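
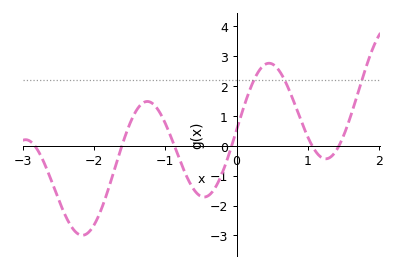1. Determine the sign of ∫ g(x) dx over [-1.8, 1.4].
positive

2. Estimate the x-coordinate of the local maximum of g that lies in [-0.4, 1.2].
0.5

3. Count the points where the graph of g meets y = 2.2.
3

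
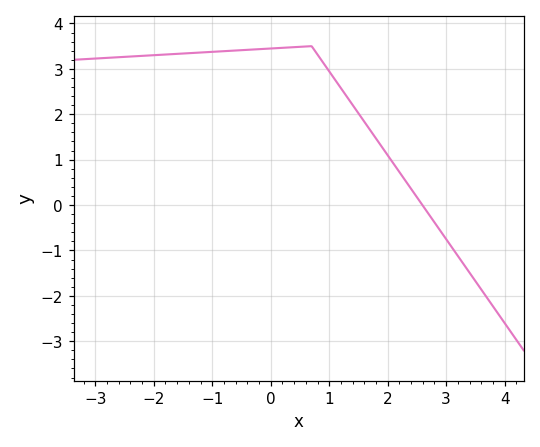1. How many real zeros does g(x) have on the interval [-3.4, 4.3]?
1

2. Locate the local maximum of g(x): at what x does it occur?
0.6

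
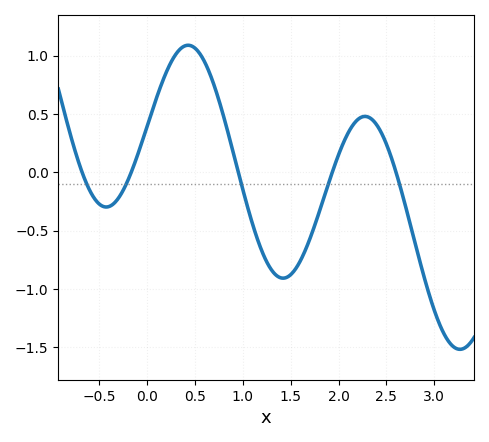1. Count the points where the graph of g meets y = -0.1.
5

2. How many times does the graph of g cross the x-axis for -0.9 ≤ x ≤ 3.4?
5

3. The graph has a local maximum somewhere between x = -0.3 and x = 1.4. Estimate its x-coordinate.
0.4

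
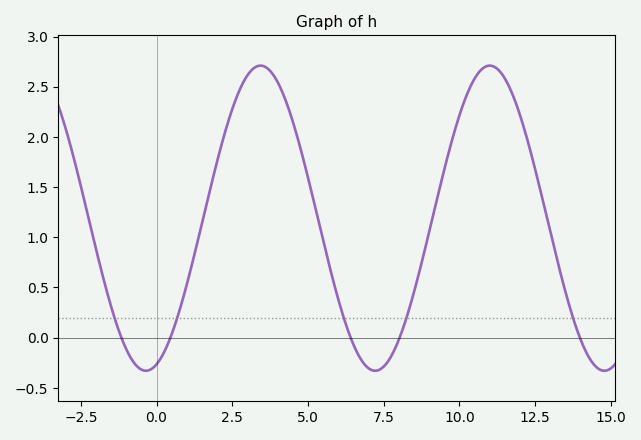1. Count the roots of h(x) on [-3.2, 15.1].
5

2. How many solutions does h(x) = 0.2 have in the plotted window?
5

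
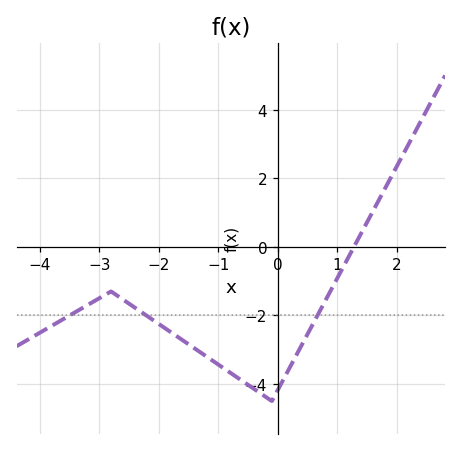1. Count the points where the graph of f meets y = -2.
3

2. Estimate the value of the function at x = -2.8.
-1.2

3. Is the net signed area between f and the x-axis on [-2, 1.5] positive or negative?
negative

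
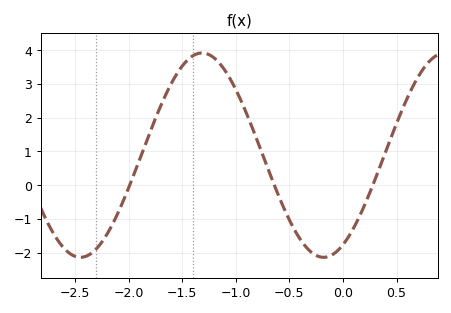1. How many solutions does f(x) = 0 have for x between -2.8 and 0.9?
3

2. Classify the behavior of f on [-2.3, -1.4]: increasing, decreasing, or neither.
increasing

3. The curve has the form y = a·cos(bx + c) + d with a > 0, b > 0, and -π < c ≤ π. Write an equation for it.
y = 3.03cos(2.77x - 2.64) + 0.89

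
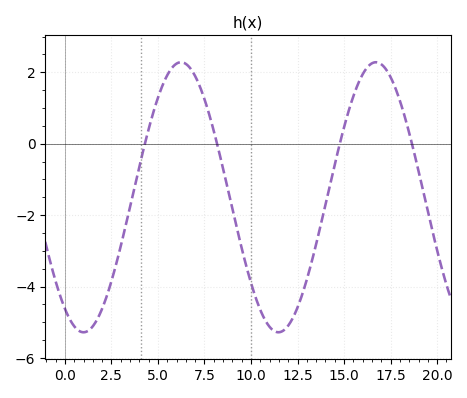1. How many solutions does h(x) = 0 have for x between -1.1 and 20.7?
4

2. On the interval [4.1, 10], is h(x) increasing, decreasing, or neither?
neither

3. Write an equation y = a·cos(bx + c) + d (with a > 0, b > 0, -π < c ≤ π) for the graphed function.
y = 3.78cos(0.6x + 2.54) - 1.5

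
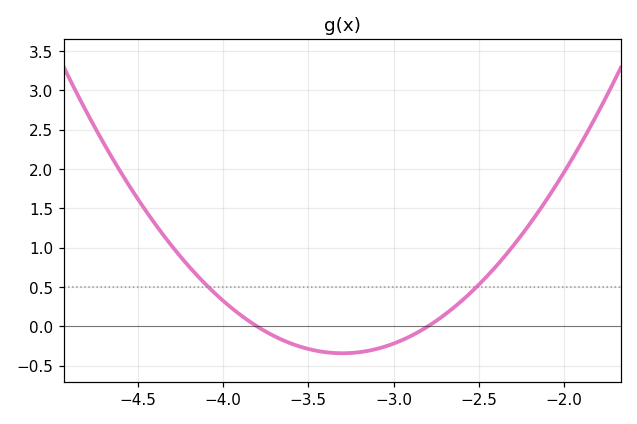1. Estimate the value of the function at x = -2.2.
1.3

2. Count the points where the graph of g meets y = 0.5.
2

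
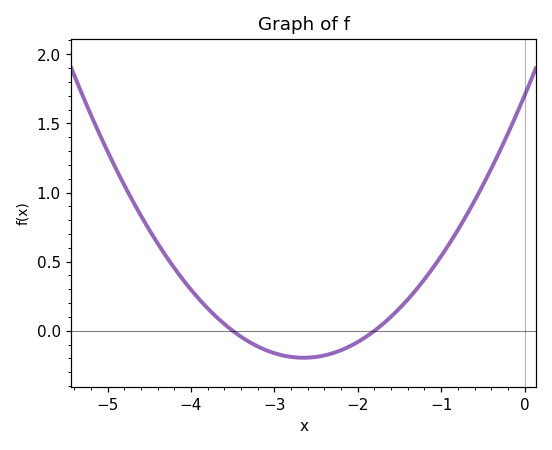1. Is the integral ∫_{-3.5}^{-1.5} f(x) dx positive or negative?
negative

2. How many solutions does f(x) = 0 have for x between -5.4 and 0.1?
2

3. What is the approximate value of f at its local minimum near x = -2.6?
-0.195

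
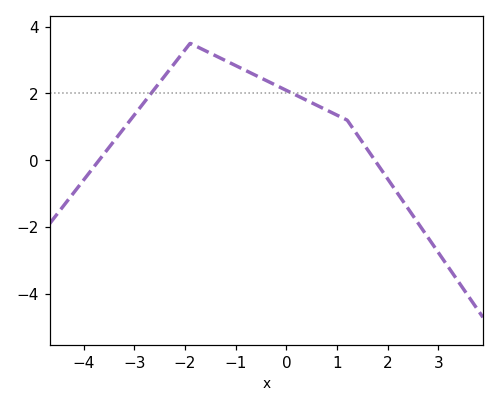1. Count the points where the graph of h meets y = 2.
2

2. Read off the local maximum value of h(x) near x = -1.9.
3.4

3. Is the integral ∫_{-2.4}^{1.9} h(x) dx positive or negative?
positive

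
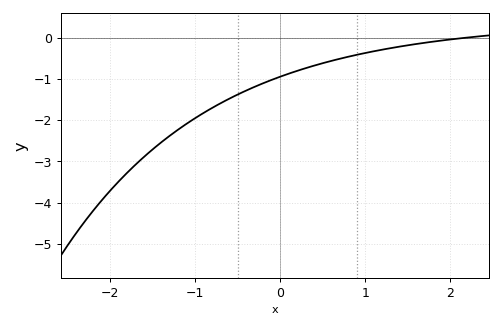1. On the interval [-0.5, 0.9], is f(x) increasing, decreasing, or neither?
increasing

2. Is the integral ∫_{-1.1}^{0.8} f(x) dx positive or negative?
negative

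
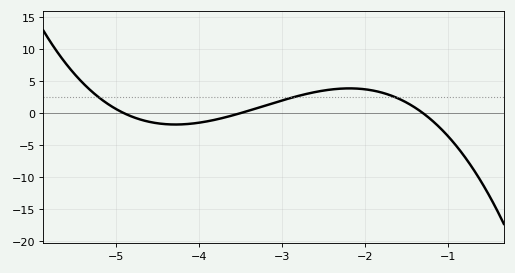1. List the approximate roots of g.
-4.9, -3.5, -1.3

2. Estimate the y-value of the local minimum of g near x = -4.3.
-1.77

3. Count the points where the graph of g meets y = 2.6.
3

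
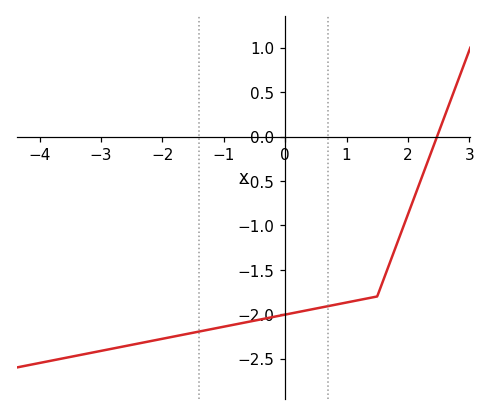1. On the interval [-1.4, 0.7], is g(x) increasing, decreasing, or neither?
increasing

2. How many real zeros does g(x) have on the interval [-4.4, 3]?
1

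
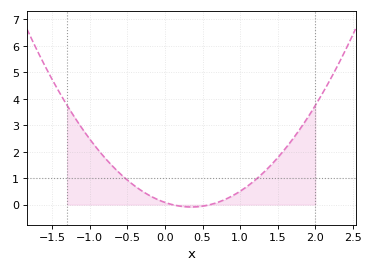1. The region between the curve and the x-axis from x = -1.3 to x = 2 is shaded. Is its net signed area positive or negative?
positive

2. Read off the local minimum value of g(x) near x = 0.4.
-0.1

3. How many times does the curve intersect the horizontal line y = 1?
2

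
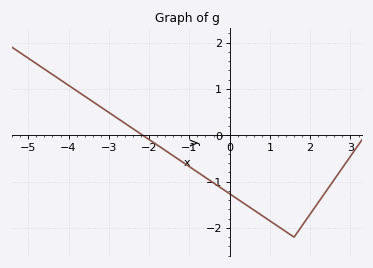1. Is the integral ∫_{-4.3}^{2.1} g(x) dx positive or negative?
negative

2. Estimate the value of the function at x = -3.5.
0.785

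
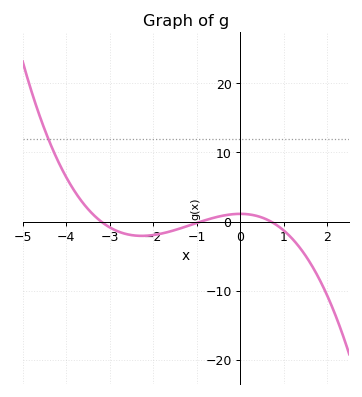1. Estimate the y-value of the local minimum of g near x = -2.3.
-2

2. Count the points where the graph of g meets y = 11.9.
1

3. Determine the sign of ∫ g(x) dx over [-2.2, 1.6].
negative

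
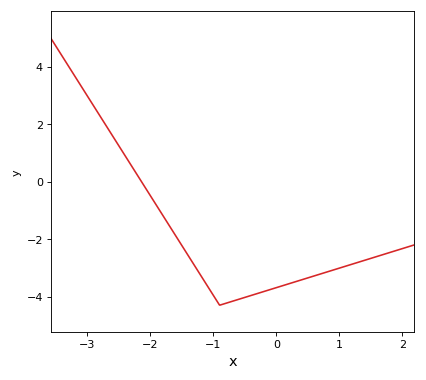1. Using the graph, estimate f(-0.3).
-3.89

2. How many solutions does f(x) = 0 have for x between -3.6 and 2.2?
1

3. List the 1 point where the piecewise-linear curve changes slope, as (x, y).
(-0.9, -4.3)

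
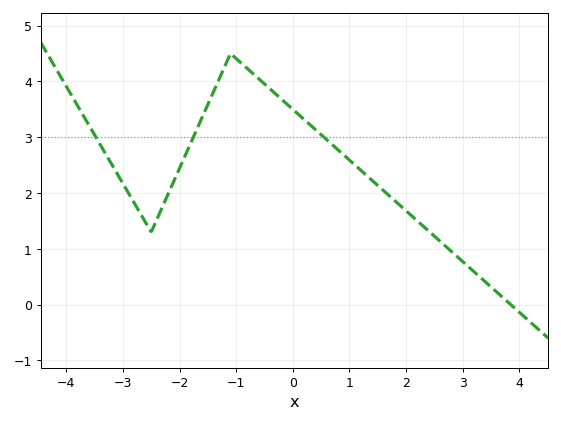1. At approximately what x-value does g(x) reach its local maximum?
-1.2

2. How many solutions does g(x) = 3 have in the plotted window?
3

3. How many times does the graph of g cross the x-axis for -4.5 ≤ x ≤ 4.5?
1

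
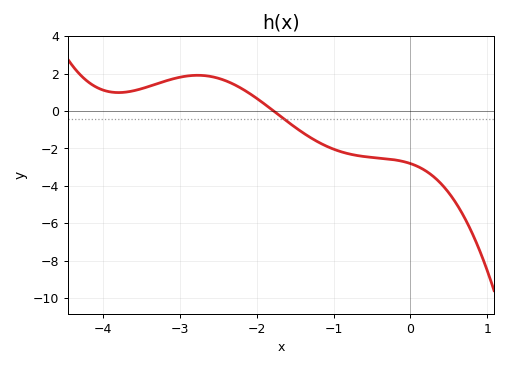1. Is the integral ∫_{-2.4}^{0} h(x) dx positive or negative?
negative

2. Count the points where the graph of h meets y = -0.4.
1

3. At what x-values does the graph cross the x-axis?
-1.78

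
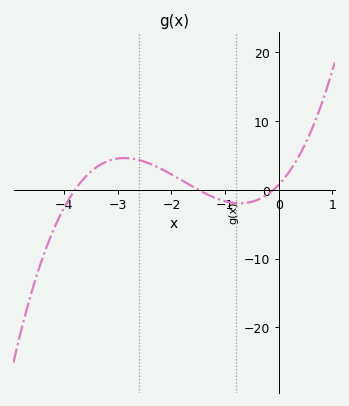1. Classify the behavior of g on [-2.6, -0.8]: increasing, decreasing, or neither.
decreasing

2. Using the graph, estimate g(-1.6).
0.432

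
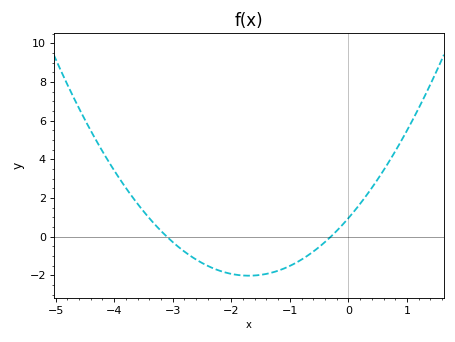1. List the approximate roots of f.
-3.1, -0.3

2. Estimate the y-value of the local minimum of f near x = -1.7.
-2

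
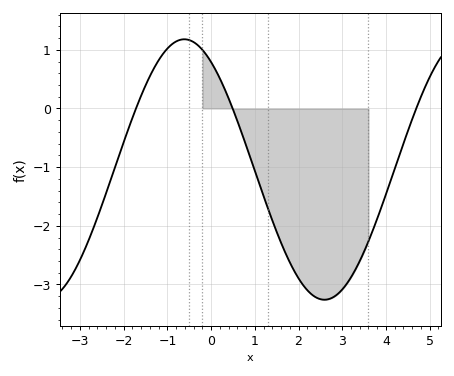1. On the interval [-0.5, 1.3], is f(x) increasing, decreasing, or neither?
decreasing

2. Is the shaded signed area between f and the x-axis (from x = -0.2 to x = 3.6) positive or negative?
negative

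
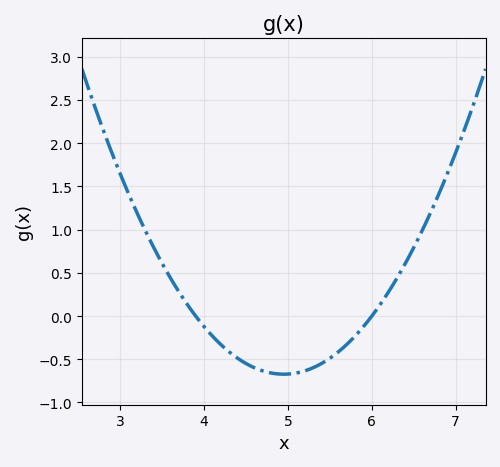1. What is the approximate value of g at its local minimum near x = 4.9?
-0.65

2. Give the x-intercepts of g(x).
3.9, 6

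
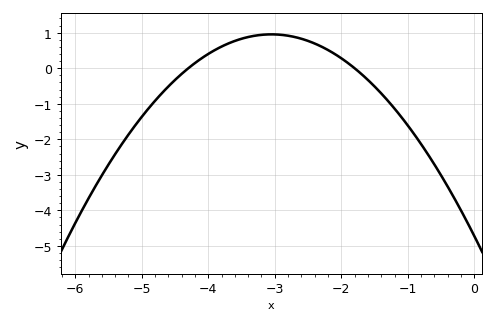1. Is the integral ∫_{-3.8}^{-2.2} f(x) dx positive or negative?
positive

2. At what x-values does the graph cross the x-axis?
-4.3, -1.8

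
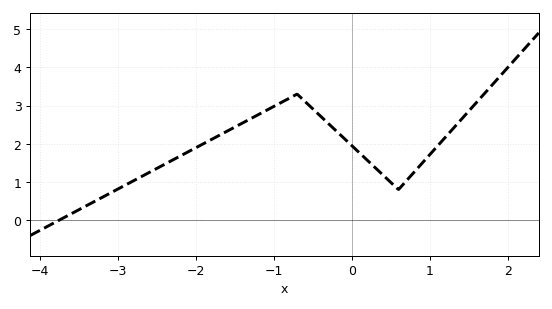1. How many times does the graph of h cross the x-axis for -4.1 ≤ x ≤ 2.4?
1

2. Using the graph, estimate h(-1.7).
2.22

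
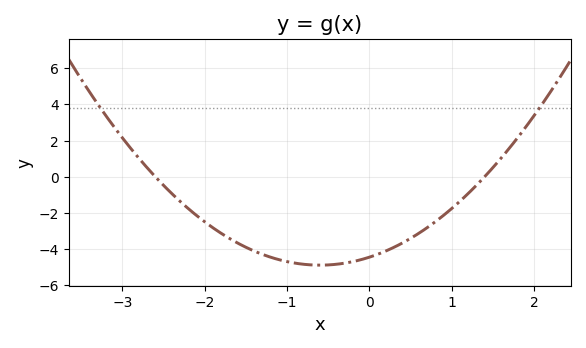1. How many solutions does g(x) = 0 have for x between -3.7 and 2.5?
2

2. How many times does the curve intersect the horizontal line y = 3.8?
2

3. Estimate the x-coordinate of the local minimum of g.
-0.6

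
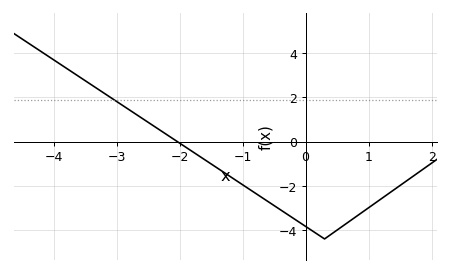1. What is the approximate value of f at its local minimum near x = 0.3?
-4.4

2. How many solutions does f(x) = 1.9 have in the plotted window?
1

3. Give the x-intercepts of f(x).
-2.04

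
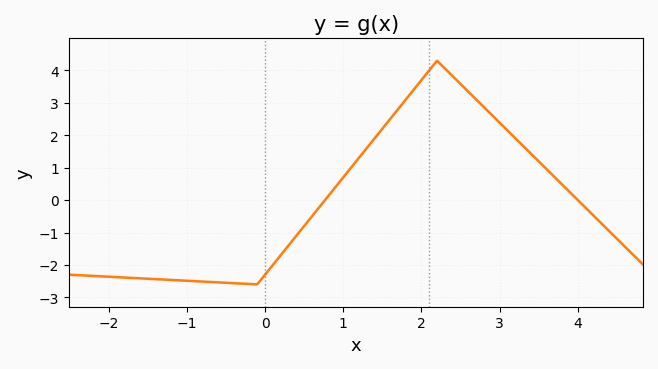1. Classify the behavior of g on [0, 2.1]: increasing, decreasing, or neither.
increasing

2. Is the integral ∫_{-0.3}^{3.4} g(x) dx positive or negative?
positive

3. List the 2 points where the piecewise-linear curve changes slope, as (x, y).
(-0.1, -2.6); (2.2, 4.3)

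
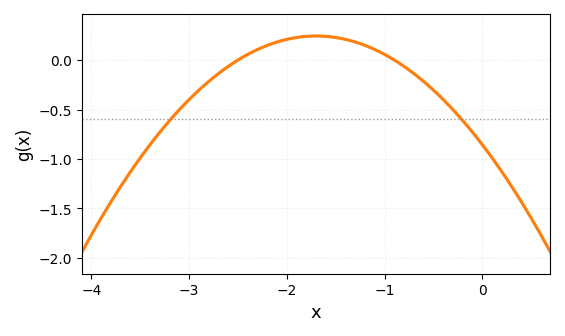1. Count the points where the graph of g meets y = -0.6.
2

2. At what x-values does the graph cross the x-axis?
-2.5, -0.9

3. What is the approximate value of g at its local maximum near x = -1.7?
0.243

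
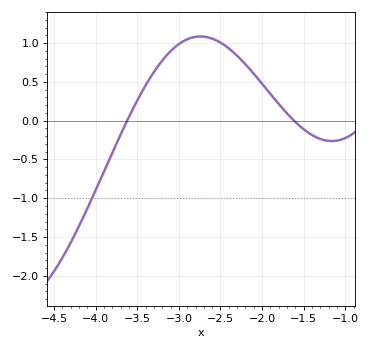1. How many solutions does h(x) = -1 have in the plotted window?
1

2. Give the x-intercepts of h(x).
-3.62, -1.62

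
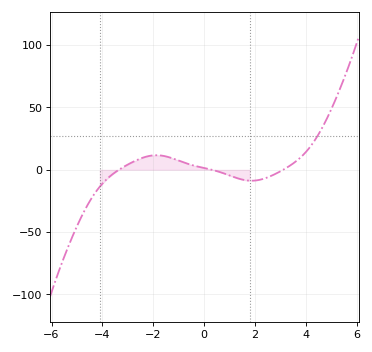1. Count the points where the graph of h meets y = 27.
1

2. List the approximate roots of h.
-3.35, 0.307, 3.12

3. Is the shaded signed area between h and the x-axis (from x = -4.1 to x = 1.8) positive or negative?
positive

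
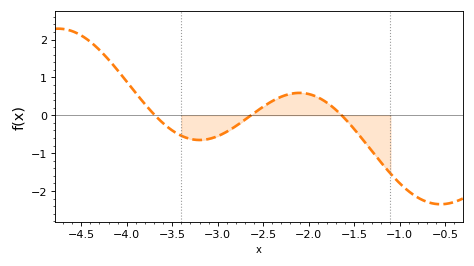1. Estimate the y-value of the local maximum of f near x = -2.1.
0.6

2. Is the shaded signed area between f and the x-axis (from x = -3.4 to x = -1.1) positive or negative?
negative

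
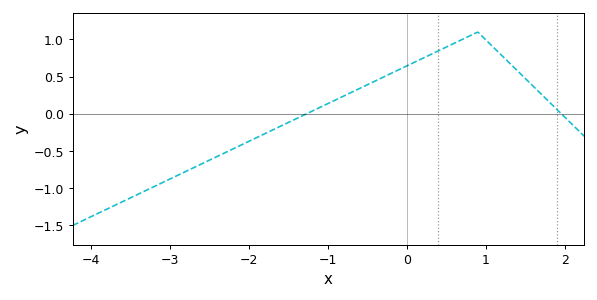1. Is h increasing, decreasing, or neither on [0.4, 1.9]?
neither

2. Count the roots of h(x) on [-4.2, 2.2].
2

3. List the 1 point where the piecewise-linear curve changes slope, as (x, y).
(0.9, 1.1)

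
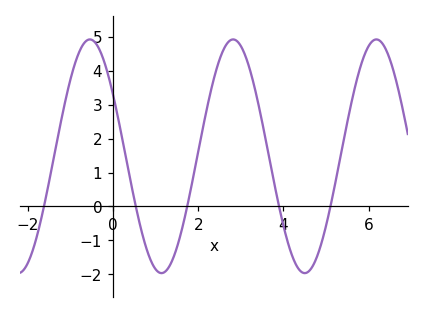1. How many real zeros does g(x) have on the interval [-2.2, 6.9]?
5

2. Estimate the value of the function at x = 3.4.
3.09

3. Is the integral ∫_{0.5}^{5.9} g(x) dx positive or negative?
positive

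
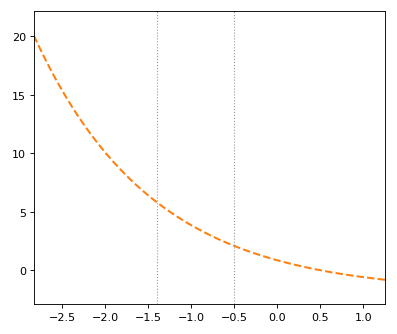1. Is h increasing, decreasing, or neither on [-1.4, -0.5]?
decreasing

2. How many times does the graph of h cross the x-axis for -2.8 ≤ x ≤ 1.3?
1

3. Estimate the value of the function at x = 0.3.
0.313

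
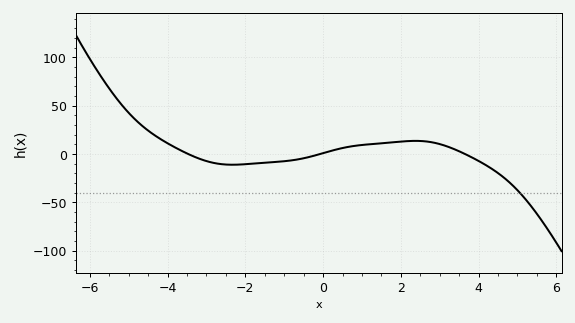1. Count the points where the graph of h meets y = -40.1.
1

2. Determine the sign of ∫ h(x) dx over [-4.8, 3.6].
positive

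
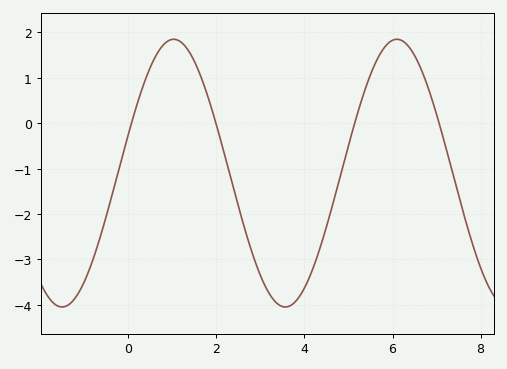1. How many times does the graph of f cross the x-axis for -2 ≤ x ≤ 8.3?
4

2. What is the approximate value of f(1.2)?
1.79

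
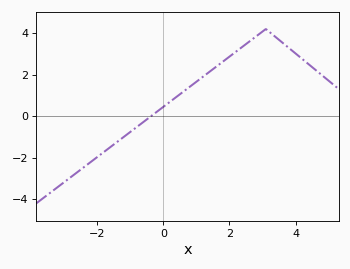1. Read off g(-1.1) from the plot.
-0.8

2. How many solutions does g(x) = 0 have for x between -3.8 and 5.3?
1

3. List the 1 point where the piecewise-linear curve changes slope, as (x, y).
(3.1, 4.2)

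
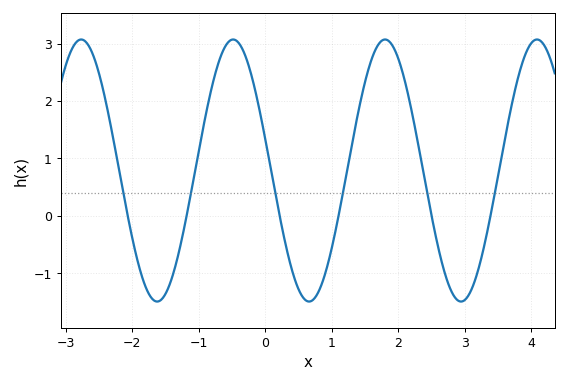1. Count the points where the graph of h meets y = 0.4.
6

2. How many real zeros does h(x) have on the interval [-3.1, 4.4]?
6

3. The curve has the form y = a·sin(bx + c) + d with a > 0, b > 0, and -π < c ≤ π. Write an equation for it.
y = 2.28sin(2.8x + 2.9) + 0.79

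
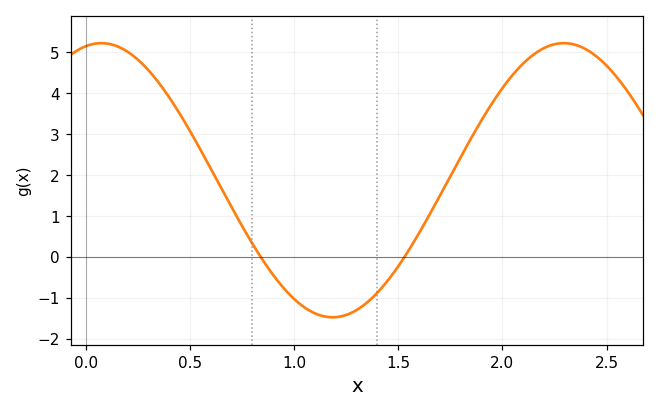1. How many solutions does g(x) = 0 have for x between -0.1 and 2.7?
2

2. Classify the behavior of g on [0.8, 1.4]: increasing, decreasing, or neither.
neither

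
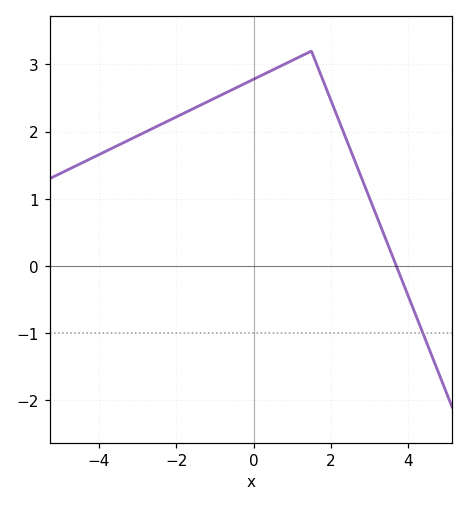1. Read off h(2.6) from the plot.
1.6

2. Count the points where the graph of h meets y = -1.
1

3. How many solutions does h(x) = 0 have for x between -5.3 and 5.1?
1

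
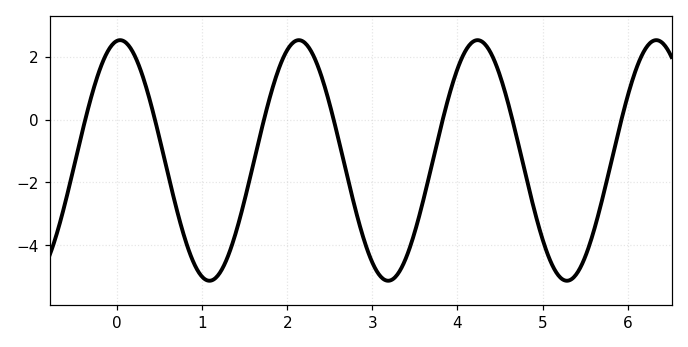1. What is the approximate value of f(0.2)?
2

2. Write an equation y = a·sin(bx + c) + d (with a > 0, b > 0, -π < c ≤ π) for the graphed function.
y = 3.83sin(3x + 1.5) - 1.3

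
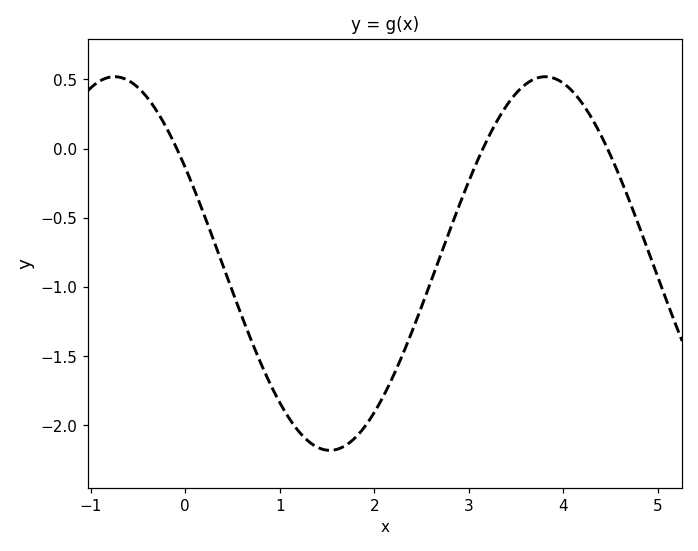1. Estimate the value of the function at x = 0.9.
-1.7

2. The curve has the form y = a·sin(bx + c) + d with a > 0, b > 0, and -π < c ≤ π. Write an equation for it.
y = 1.35sin(1.4x + 2.6) - 0.83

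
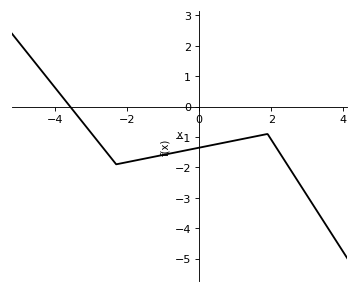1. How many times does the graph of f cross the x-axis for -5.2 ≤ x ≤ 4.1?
1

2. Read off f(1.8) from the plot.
-0.9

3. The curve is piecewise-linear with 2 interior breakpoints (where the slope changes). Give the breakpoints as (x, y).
(-2.3, -1.9); (1.9, -0.9)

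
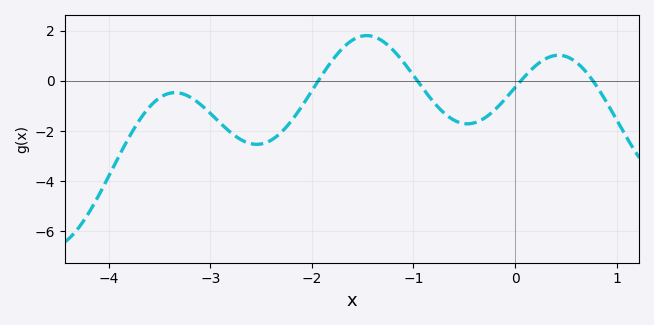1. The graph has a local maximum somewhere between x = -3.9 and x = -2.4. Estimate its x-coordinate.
-3.35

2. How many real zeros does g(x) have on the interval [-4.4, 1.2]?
4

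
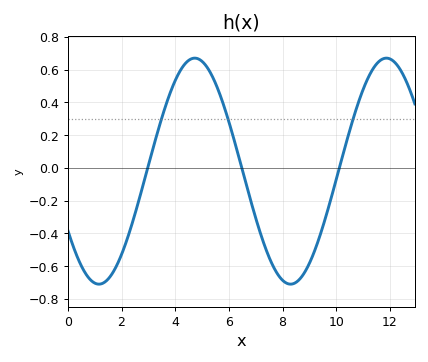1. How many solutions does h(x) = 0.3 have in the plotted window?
3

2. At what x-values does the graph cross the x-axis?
3, 6.4, 10.2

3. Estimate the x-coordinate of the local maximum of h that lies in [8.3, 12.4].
11.8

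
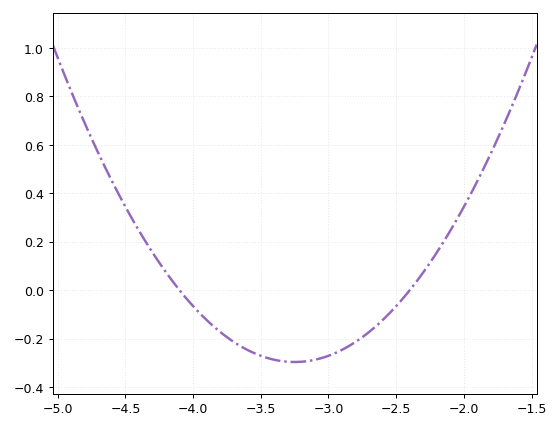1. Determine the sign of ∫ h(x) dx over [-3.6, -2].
negative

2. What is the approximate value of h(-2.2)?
0.16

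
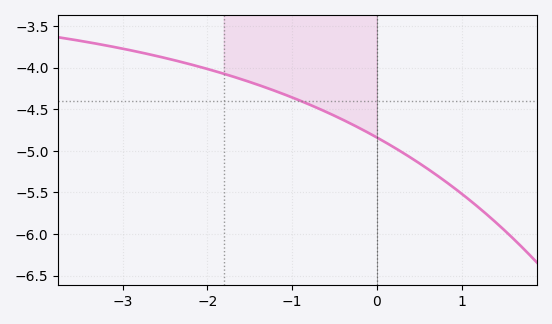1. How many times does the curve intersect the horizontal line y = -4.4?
1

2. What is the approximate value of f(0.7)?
-5.29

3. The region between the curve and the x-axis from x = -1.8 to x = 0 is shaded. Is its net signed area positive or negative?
negative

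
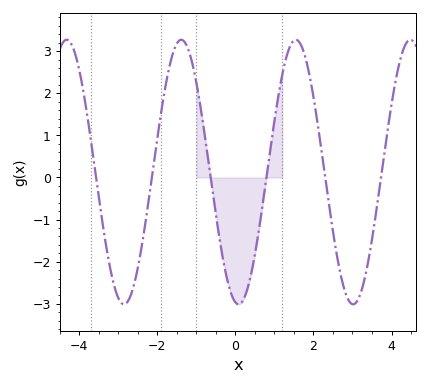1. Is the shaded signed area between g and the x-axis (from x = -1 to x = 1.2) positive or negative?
negative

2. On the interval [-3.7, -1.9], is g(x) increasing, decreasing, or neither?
neither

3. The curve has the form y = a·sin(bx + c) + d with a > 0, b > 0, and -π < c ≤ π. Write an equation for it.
y = 3.14sin(2.14x - 1.74) + 0.13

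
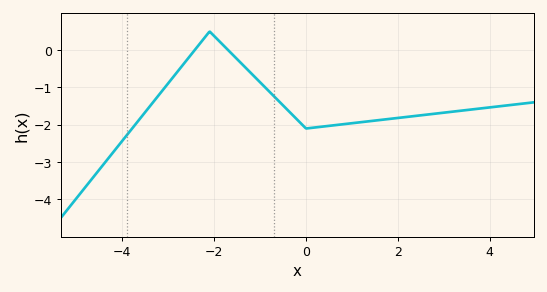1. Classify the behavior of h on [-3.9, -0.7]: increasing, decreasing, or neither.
neither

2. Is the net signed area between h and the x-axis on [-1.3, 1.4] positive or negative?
negative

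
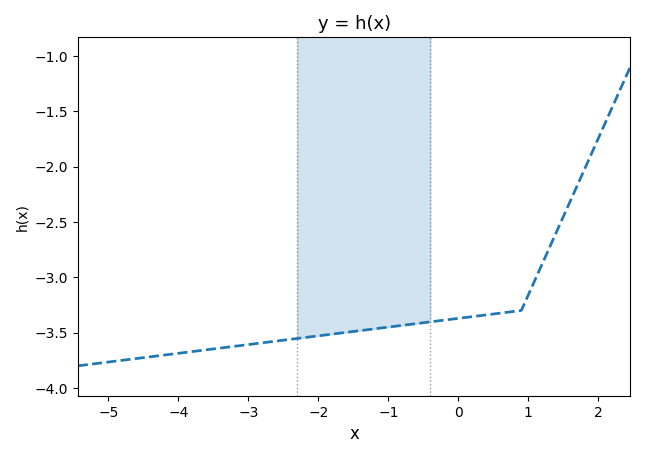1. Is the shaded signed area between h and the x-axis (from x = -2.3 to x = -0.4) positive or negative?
negative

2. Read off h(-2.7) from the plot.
-3.58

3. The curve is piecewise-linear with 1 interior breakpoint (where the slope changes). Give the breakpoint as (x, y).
(0.9, -3.3)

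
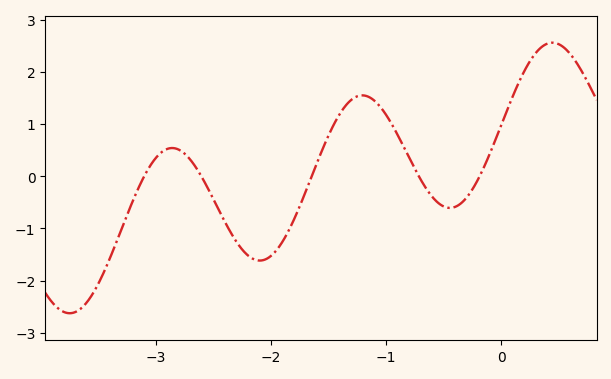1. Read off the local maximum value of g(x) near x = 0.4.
2.6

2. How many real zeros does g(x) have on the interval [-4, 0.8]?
5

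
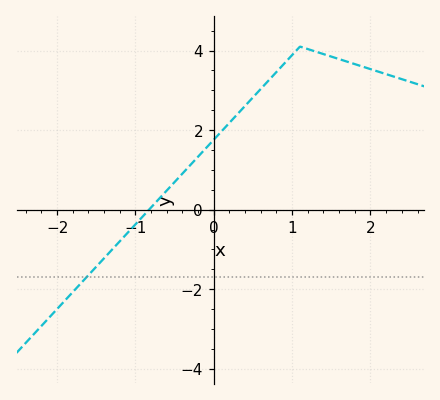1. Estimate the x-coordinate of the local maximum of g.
1.1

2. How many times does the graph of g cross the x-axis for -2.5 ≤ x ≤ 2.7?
1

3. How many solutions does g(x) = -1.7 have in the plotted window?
1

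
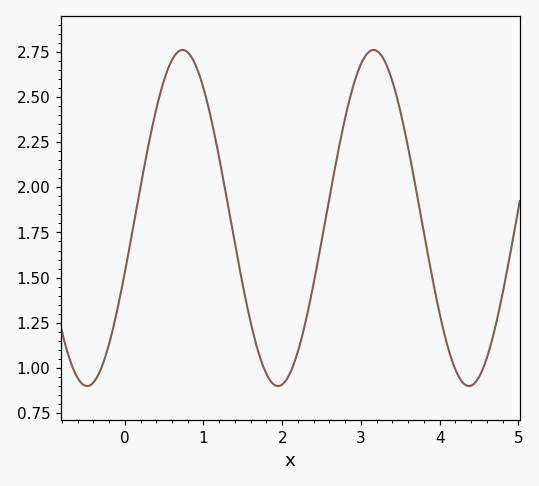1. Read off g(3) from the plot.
2.7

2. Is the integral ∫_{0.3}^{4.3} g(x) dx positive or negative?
positive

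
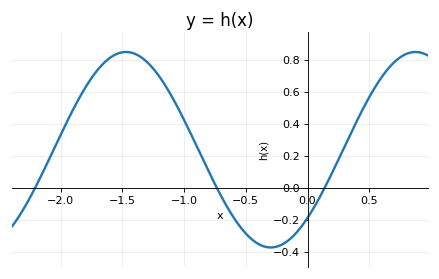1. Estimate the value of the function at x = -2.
0.34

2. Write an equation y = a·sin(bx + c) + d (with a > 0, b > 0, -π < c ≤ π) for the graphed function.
y = 0.61sin(2.7x - 0.77) + 0.24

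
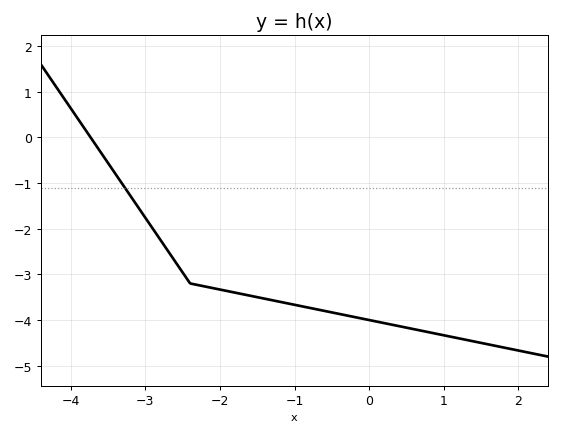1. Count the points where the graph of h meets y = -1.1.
1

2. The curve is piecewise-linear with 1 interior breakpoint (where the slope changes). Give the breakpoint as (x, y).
(-2.4, -3.2)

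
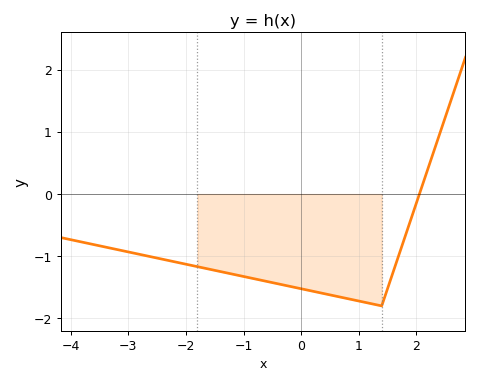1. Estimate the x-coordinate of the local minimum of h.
1.4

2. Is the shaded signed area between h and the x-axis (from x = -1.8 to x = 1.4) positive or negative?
negative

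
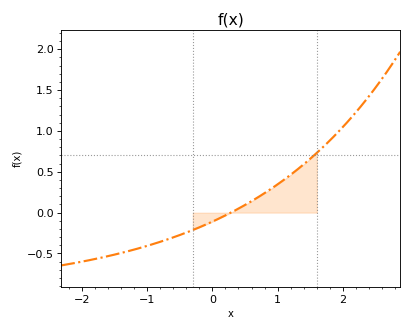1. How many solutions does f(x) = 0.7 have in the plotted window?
1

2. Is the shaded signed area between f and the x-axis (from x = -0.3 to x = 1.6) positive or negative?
positive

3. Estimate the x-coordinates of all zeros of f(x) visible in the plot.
0.283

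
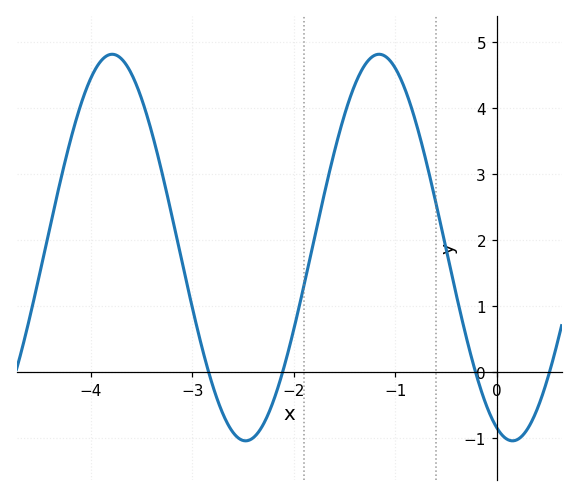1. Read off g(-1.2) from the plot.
4.8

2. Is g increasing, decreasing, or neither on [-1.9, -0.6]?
neither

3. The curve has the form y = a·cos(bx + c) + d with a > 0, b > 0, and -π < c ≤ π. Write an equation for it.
y = 2.93cos(2.4x + 2.8) + 1.89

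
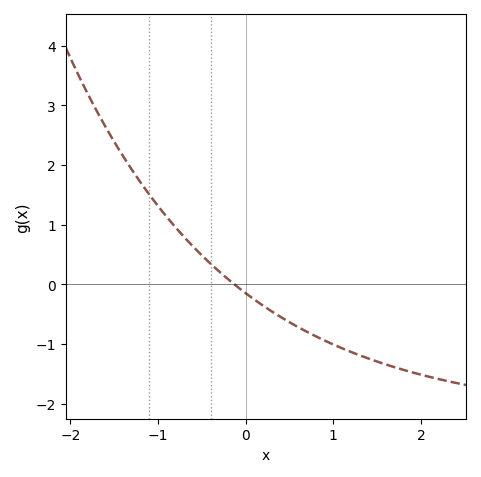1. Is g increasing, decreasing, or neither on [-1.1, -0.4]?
decreasing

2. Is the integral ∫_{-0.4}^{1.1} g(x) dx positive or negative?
negative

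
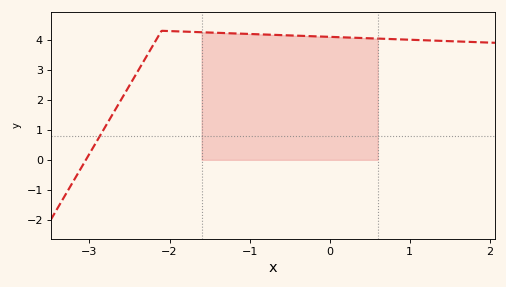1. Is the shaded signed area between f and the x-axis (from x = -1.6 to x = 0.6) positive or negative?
positive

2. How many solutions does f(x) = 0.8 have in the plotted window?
1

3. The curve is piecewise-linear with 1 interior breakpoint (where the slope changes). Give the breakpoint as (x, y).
(-2.1, 4.3)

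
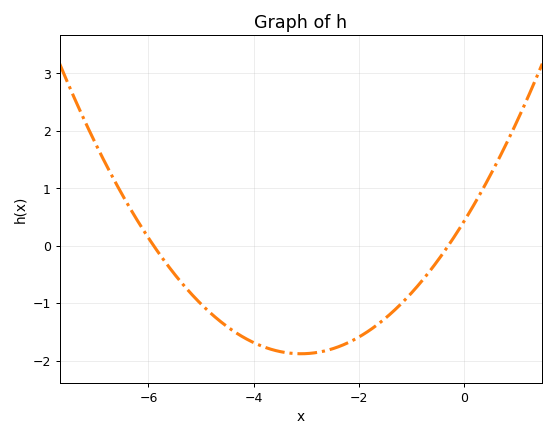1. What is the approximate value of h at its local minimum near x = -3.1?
-1.9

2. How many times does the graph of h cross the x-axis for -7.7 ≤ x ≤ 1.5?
2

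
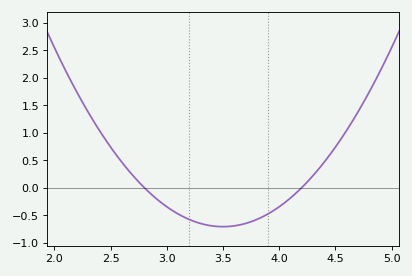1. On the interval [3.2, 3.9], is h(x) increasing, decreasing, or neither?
neither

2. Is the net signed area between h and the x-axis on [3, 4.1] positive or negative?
negative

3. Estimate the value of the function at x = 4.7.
1.4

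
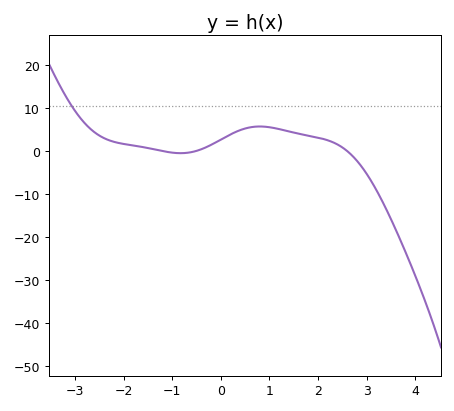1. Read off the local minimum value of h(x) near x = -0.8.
-0.586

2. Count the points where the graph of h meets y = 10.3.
1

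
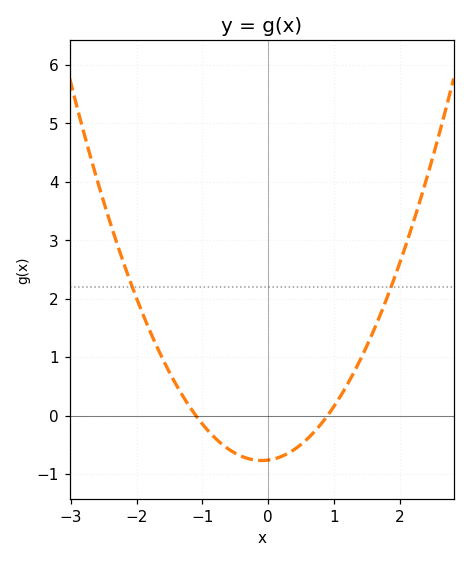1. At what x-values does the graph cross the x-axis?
-1.1, 0.9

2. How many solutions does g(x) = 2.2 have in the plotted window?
2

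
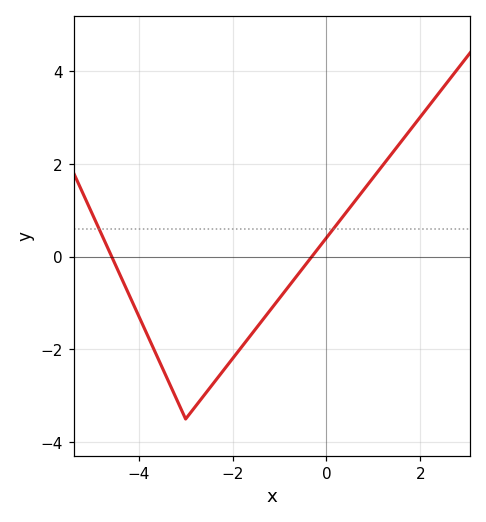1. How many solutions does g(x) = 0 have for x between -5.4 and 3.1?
2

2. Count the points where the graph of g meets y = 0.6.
2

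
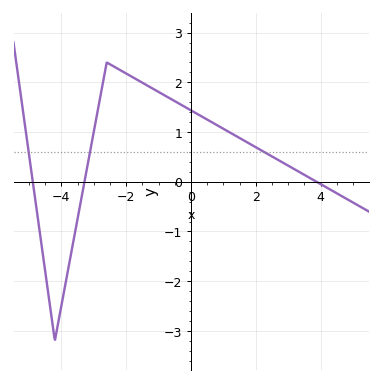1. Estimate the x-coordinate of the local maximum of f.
-2.6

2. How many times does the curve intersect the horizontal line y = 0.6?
3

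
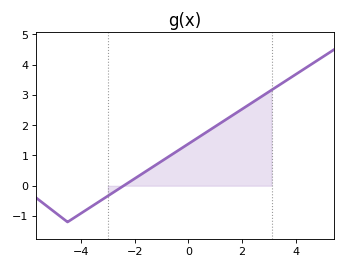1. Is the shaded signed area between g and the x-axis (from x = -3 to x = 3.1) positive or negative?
positive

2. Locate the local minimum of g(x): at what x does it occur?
-4.4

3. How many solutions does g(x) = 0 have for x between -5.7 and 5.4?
1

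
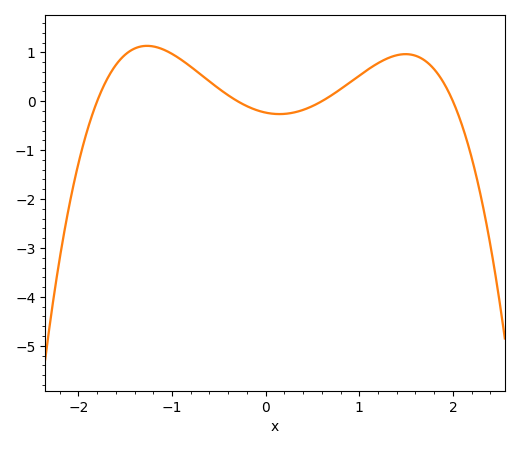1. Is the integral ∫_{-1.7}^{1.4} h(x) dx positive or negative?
positive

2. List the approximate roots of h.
-1.8, -0.3, 0.6, 2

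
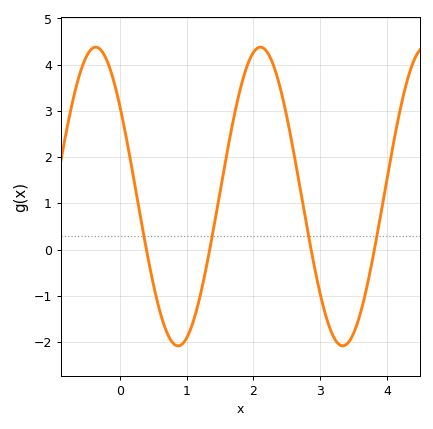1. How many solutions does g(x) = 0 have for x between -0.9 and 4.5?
4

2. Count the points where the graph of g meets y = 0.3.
4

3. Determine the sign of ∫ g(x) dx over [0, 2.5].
positive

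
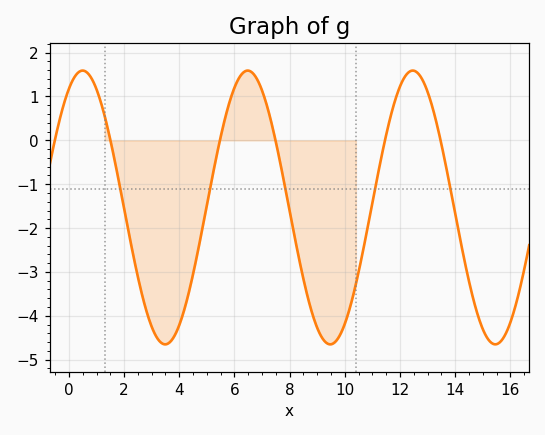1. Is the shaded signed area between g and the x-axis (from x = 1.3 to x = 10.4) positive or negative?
negative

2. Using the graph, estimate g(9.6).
-4.62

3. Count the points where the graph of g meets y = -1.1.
5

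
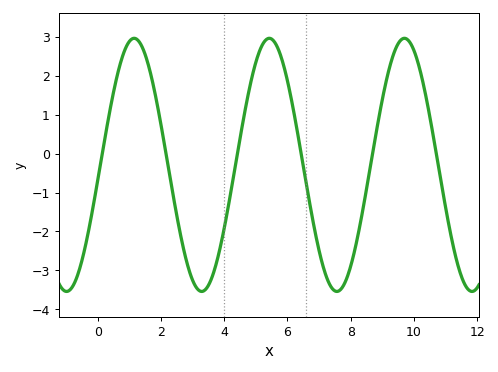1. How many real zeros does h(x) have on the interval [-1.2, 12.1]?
6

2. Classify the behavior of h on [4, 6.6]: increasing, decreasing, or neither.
neither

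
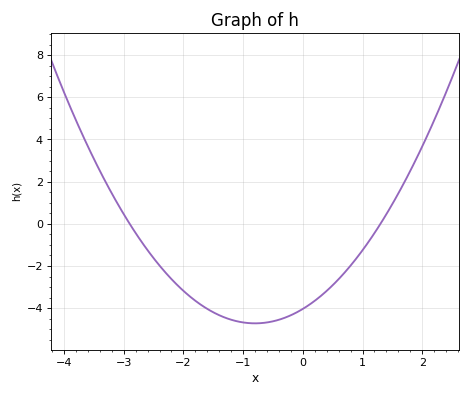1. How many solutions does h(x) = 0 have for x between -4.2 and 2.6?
2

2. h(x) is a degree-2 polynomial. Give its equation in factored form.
y = 1.07(x + 2.9)(x - 1.3)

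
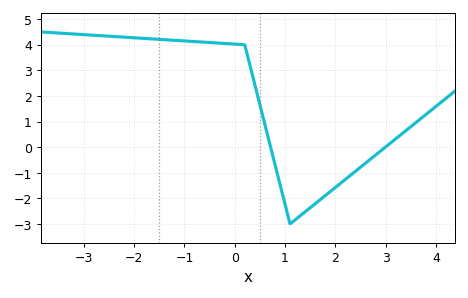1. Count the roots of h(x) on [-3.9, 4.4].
2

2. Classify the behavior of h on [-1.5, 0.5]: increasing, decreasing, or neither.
decreasing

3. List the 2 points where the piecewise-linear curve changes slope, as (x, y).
(0.2, 4); (1.1, -3)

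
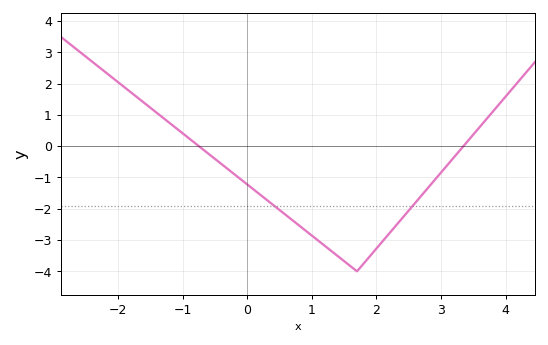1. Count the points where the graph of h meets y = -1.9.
2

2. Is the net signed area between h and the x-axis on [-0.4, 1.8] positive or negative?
negative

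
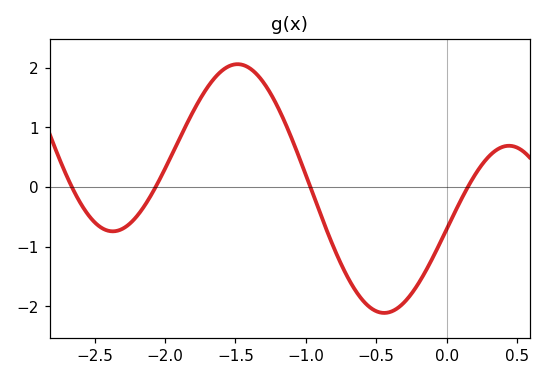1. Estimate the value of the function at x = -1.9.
0.793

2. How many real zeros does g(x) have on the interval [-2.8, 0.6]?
4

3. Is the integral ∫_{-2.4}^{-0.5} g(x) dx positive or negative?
positive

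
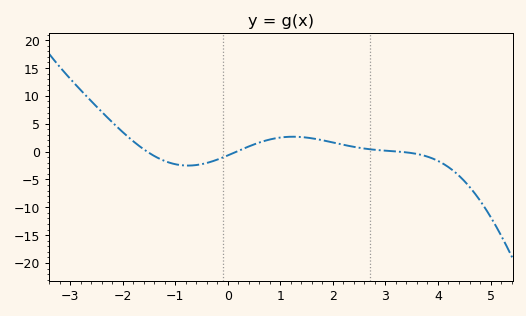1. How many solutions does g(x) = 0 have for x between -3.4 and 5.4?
3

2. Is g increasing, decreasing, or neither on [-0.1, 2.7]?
neither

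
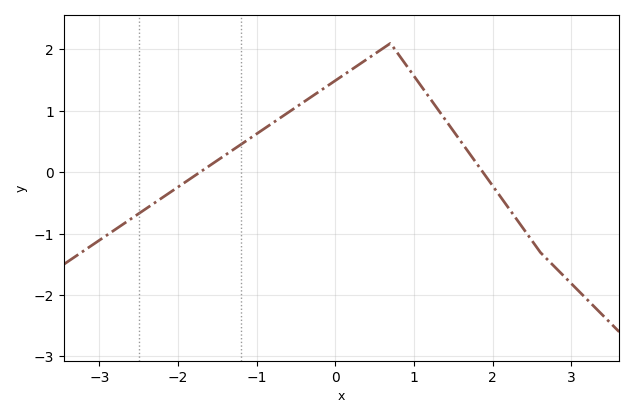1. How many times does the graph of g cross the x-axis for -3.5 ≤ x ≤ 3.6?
2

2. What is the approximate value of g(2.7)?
-1.4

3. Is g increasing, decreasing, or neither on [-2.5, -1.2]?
increasing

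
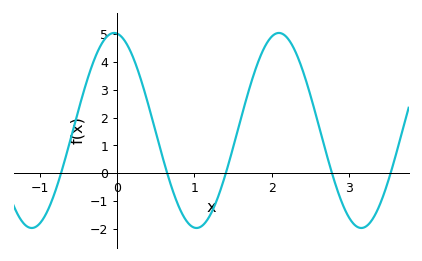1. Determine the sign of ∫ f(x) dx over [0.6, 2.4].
positive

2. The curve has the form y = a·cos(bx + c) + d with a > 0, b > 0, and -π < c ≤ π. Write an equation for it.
y = 3.51cos(2.95x + 0.11) + 1.54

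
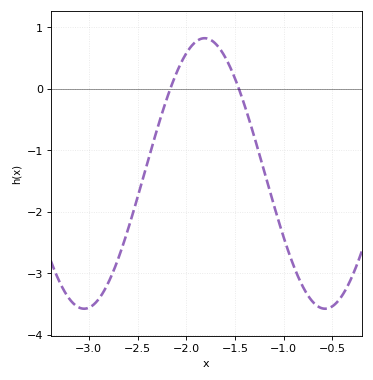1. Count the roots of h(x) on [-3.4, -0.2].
2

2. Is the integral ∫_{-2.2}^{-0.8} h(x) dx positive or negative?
negative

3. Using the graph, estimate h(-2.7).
-2.8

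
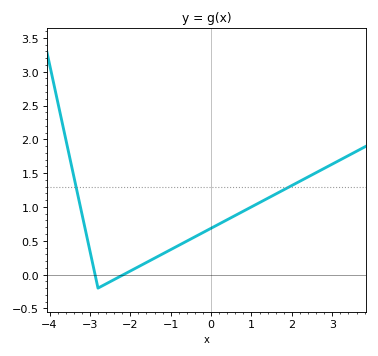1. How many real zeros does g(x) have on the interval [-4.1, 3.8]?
2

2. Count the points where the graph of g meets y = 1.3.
2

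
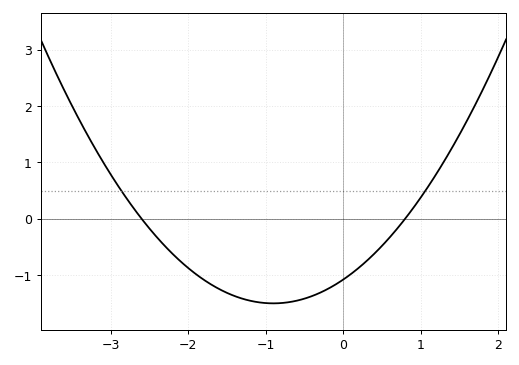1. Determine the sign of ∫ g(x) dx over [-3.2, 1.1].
negative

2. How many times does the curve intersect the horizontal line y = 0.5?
2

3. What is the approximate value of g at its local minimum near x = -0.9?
-1.5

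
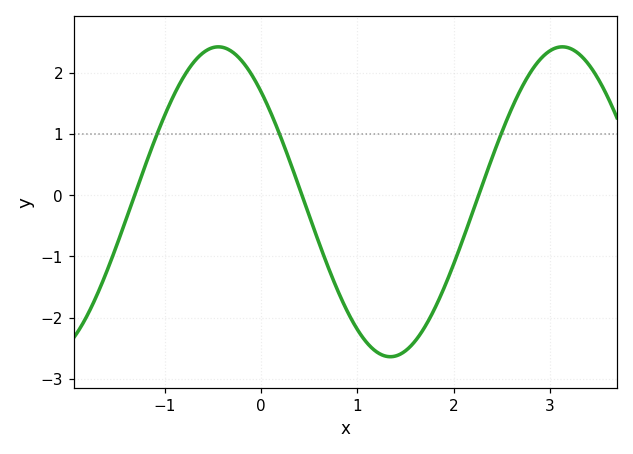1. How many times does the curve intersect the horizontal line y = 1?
3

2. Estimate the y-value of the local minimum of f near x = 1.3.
-2.64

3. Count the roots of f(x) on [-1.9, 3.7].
3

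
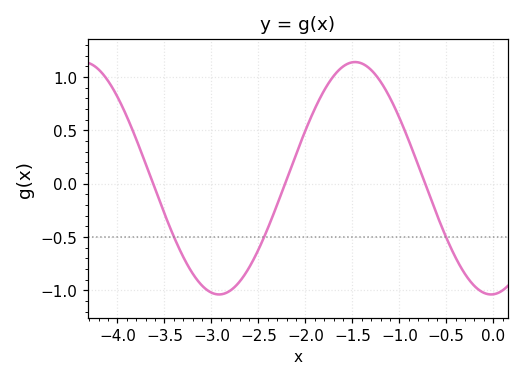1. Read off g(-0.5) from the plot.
-0.507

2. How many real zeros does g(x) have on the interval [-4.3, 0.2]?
3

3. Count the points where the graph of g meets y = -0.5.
3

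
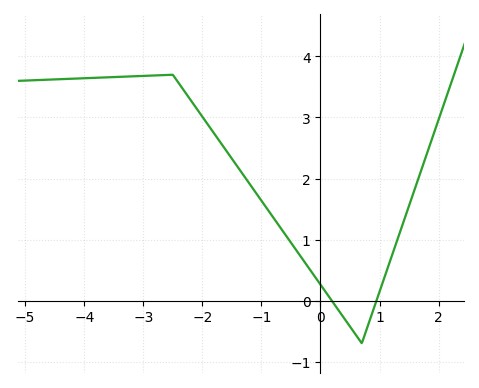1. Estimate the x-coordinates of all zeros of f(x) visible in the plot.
0.191, 0.948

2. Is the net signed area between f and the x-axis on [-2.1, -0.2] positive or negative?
positive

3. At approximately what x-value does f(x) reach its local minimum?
0.7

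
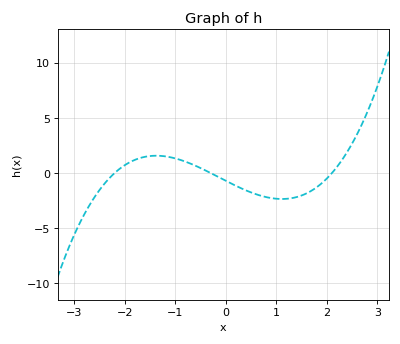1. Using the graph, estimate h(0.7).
-2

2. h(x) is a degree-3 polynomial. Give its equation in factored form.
y = 0.51(x + 2.2)(x + 0.3)(x - 2.1)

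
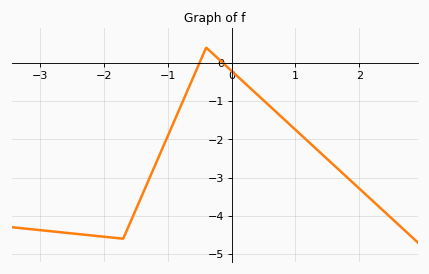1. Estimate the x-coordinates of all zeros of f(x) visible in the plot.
-0.5, -0.1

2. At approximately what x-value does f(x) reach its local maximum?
-0.4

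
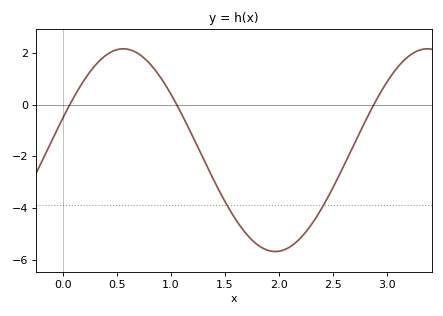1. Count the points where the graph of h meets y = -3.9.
2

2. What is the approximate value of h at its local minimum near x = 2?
-5.68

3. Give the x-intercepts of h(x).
0.061, 1.05, 2.88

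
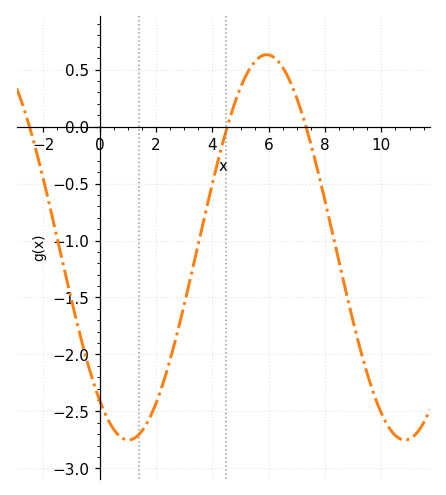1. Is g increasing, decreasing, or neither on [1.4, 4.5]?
increasing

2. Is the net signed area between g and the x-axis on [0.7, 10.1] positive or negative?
negative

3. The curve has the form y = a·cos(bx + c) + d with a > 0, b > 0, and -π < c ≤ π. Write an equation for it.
y = 1.69cos(0.64x + 2.5) - 1.06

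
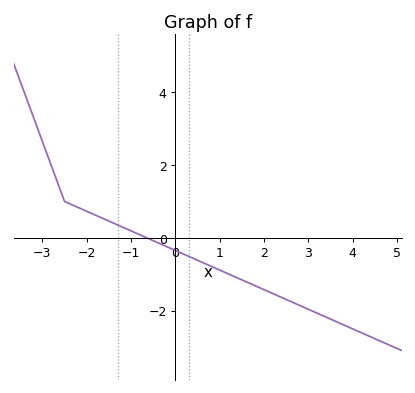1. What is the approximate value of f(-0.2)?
-0.239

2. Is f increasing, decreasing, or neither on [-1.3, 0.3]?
decreasing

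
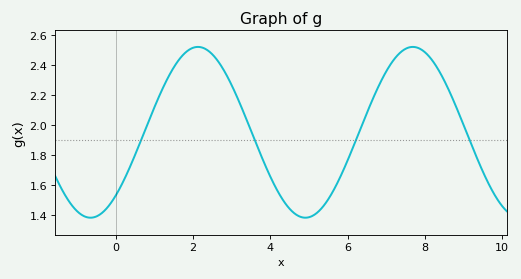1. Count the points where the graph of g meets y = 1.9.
4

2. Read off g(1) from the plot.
2.12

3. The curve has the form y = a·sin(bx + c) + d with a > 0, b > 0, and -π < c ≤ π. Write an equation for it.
y = 0.57sin(1.13x - 0.83) + 1.95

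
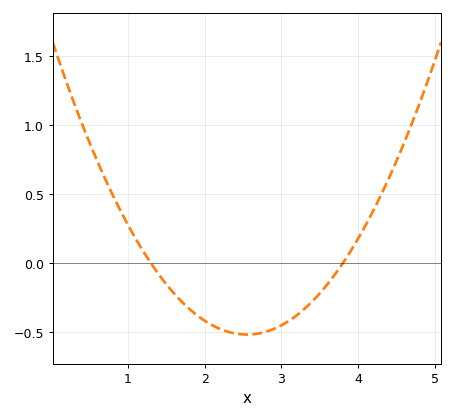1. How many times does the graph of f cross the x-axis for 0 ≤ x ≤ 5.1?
2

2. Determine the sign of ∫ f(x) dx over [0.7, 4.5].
negative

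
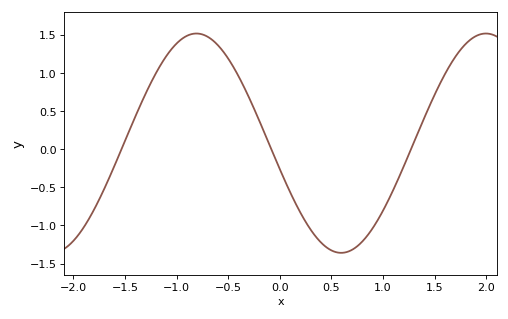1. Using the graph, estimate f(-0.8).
1.5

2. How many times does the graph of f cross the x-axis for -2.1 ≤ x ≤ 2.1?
3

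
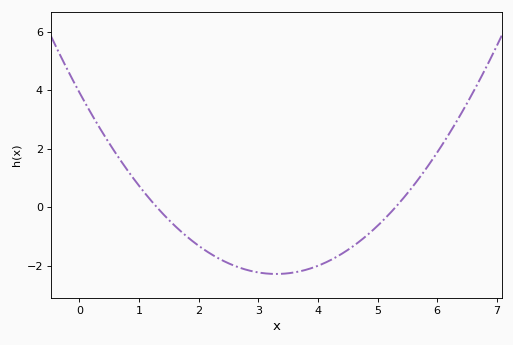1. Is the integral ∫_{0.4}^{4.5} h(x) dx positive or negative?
negative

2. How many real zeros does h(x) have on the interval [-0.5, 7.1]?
2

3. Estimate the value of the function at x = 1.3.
0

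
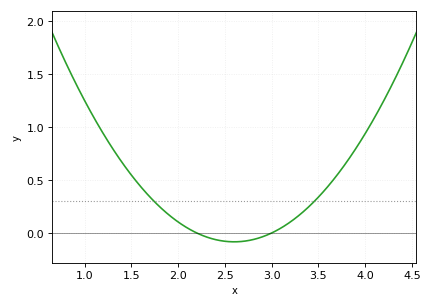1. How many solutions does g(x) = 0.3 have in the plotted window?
2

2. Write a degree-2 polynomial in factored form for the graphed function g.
y = 0.52(x - 2.2)(x - 3)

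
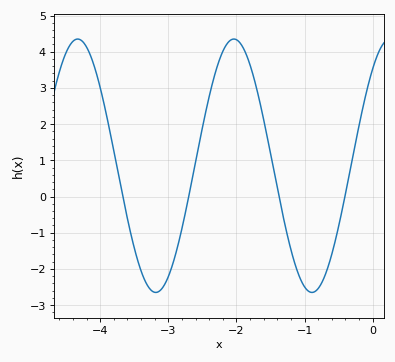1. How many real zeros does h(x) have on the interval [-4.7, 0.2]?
4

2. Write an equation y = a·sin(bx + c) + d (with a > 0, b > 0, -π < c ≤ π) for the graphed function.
y = 3.5sin(2.74x + 0.87) + 0.85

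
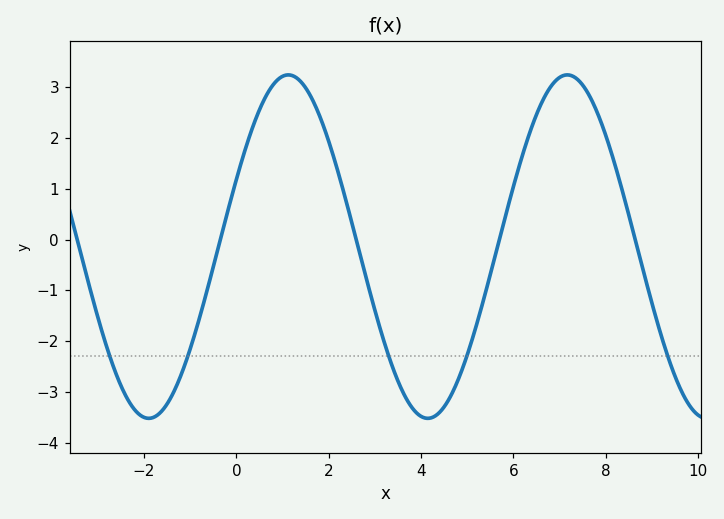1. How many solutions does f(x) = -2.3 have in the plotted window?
5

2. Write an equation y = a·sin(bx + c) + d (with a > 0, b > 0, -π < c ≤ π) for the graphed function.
y = 3.38sin(1.04x + 0.402) - 0.14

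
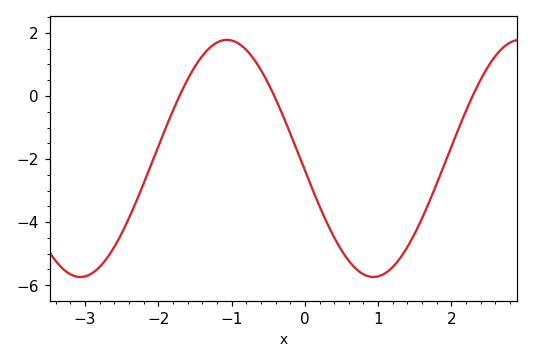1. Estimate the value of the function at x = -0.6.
0.8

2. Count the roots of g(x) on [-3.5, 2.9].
3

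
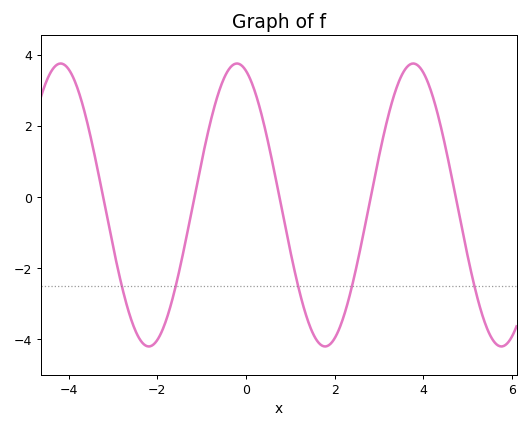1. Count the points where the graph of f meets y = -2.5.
5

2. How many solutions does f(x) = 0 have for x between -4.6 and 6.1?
5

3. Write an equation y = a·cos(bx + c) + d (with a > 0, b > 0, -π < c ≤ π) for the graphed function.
y = 3.98cos(1.58x + 0.322) - 0.23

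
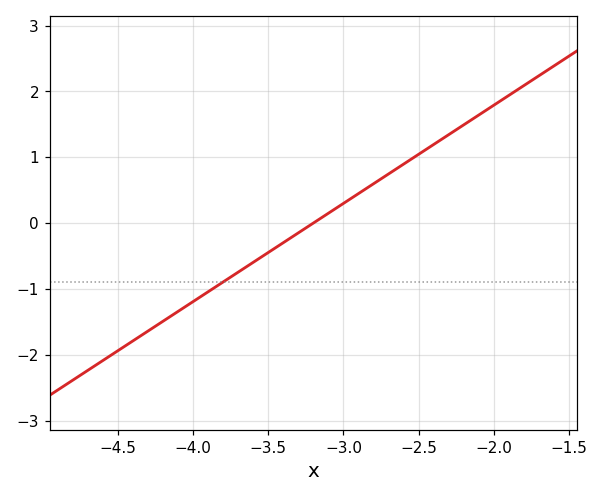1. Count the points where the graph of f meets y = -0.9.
1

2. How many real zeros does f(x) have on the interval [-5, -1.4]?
1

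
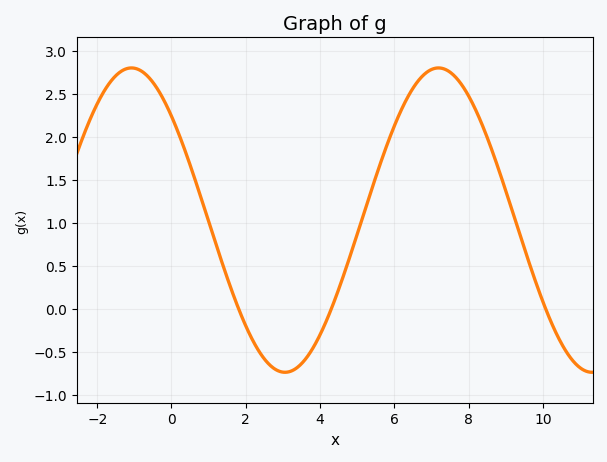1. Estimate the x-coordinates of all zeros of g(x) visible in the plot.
1.81, 4.31, 10.1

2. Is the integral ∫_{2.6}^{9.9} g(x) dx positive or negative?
positive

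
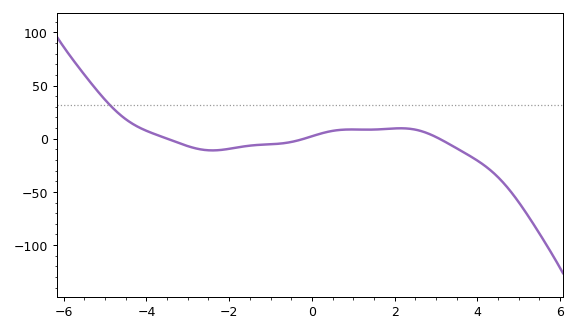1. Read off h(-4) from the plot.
7.44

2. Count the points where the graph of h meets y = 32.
1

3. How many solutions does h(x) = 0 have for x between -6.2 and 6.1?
3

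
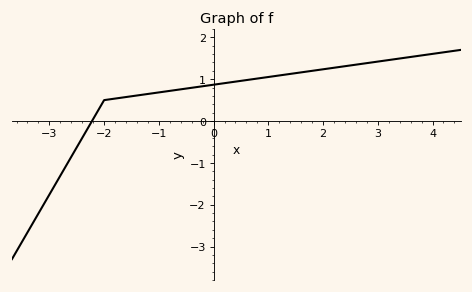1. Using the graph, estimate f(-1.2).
0.647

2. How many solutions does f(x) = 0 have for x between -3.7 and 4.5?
1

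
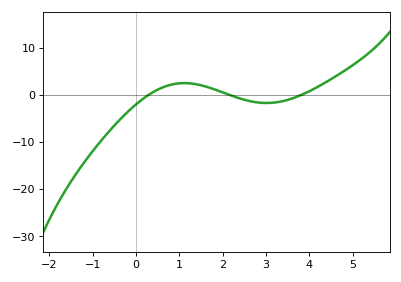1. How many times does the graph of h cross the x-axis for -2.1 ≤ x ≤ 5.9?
3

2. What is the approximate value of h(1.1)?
2.49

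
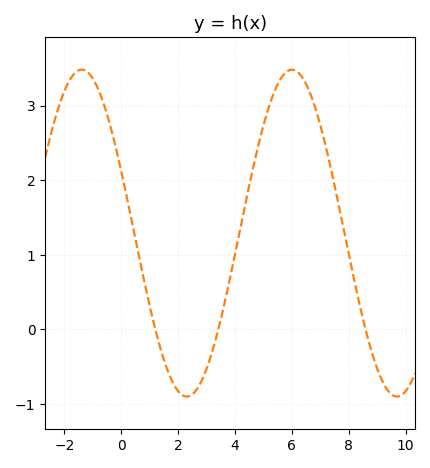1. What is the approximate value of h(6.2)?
3.45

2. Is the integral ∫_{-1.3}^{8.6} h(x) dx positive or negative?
positive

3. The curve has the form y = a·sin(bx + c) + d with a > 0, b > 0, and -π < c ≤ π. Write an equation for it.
y = 2.19sin(0.85x + 2.75) + 1.29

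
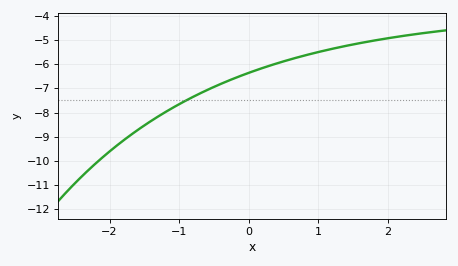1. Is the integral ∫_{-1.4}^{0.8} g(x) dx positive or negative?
negative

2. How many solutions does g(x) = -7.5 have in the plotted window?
1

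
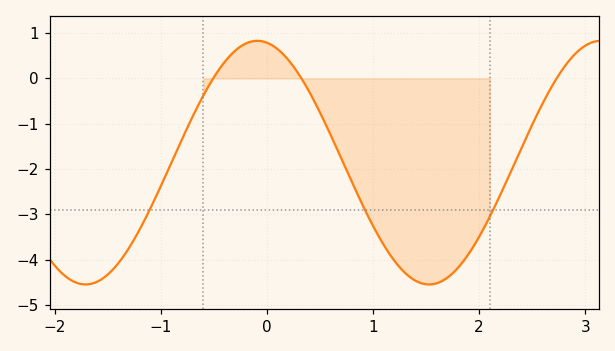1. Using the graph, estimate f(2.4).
-1.5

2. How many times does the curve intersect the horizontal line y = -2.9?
3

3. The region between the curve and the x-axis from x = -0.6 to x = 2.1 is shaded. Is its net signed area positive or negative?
negative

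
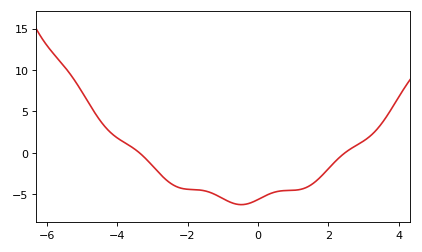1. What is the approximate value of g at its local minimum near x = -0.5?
-6.26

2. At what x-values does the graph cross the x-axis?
-3.37, 2.47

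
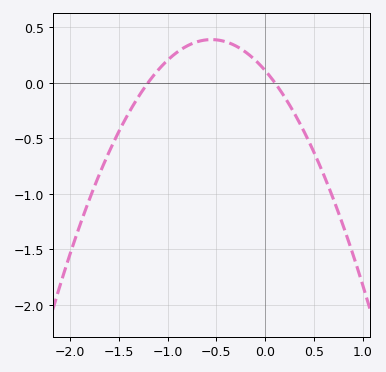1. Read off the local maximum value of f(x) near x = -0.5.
0.389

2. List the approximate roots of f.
-1.2, 0.1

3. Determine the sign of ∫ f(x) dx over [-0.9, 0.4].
positive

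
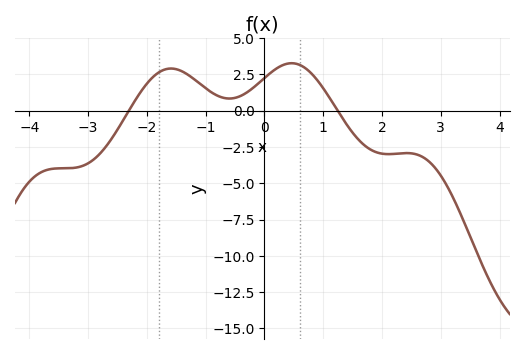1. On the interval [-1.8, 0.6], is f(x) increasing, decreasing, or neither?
neither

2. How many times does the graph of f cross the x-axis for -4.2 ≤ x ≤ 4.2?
2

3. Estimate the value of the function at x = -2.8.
-3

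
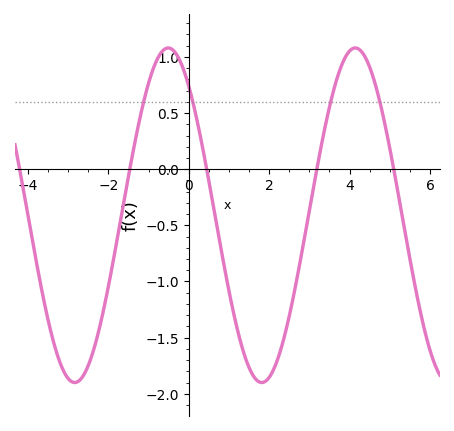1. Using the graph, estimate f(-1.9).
-0.854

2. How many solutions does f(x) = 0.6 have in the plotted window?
4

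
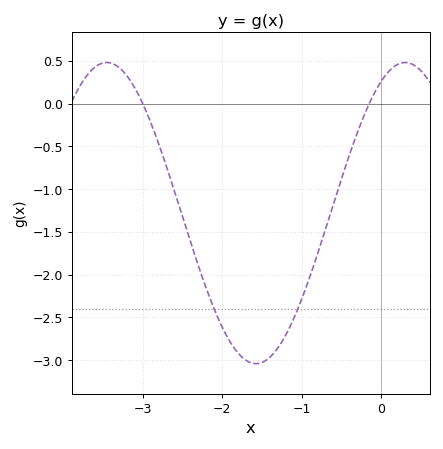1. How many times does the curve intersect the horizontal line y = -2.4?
2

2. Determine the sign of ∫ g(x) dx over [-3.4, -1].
negative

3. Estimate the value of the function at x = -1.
-2.29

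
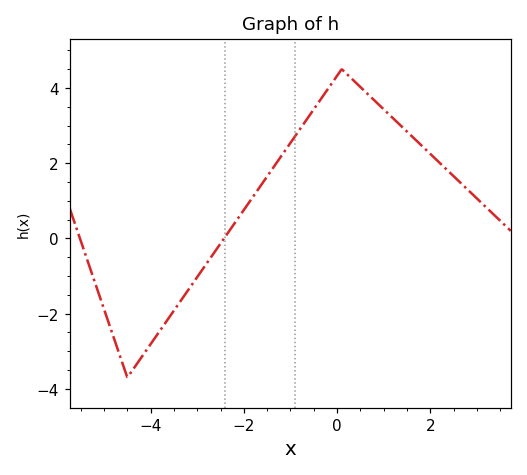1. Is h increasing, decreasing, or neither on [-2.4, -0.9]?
increasing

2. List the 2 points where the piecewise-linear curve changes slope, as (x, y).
(-4.5, -3.7); (0.1, 4.5)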